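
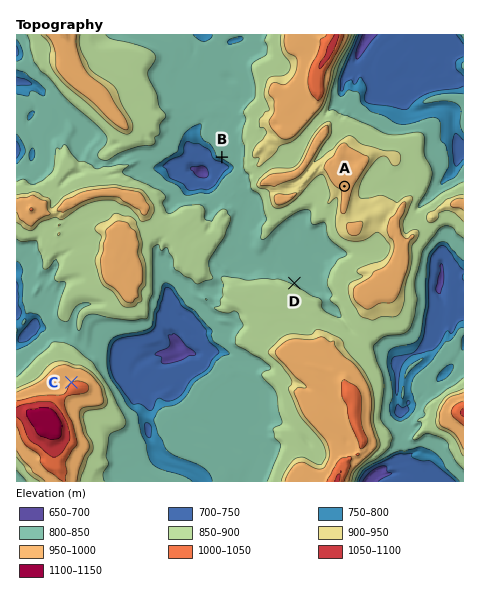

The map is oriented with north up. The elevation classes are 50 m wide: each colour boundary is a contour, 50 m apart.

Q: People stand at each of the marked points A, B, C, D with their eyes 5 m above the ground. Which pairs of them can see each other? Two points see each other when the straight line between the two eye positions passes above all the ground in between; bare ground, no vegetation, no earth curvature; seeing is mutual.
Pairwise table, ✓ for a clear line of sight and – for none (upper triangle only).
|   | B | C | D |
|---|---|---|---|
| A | – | ✓ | ✓ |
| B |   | – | – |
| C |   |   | – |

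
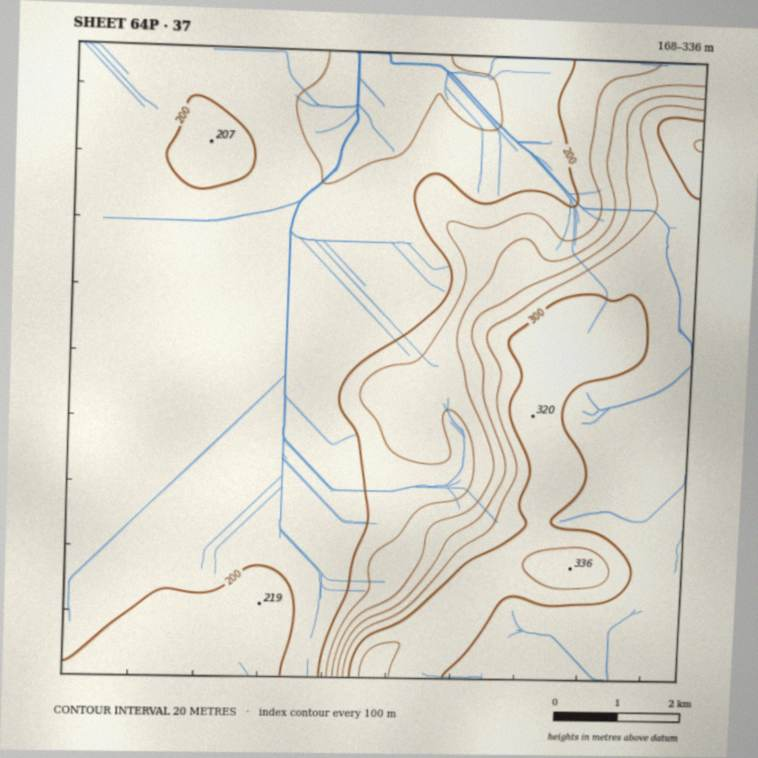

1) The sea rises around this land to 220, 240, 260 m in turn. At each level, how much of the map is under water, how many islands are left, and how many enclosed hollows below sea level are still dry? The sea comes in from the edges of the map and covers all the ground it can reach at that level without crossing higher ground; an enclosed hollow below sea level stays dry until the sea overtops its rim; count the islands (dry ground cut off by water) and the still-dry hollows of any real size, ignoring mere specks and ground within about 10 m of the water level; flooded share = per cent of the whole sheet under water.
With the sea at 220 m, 62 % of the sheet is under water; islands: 0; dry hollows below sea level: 0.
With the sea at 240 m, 68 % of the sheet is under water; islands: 0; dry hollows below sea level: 0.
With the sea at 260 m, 71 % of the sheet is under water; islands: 0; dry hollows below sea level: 0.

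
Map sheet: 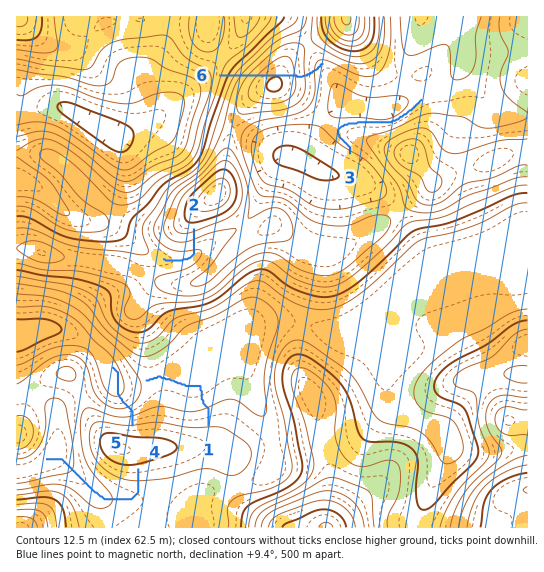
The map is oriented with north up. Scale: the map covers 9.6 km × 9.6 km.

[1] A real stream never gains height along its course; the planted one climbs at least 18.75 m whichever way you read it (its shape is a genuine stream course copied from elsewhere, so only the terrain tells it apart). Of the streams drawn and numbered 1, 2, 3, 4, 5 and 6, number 6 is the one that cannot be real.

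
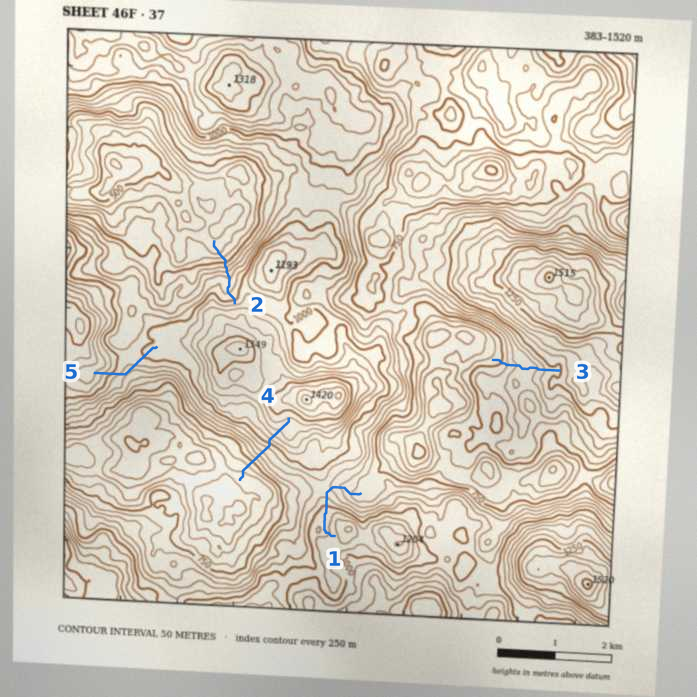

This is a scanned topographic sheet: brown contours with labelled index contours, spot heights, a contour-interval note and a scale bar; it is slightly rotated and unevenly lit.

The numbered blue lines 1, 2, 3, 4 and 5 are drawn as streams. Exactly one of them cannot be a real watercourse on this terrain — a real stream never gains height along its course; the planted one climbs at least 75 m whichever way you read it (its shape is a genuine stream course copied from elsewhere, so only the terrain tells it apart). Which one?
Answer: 5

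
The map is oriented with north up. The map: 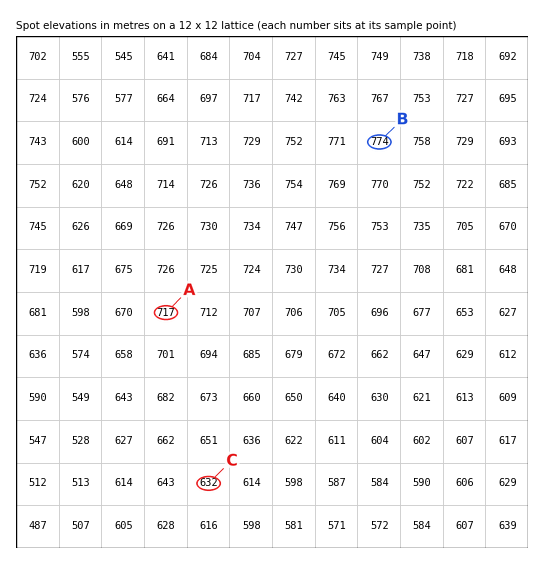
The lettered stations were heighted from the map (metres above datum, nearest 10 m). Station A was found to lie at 720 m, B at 770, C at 630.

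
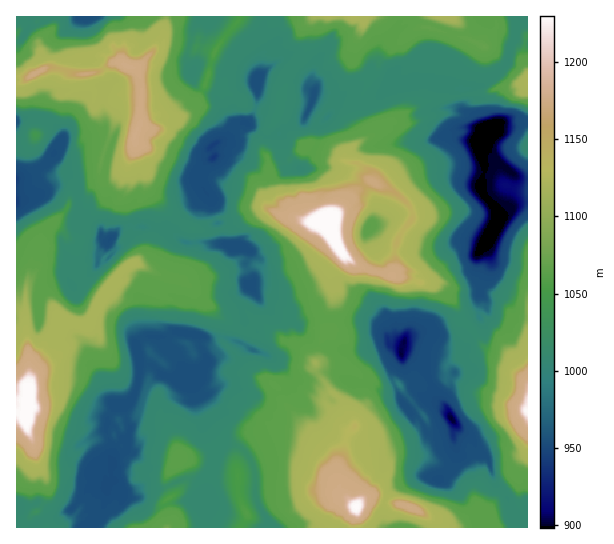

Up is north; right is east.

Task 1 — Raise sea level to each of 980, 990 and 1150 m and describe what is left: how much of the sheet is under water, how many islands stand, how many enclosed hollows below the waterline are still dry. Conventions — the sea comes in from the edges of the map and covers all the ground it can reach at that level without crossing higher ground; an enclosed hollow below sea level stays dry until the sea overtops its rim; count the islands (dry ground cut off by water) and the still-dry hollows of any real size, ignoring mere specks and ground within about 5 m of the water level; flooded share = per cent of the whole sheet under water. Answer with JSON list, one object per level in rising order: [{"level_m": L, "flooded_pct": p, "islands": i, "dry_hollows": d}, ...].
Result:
[{"level_m": 980, "flooded_pct": 11, "islands": 0, "dry_hollows": 6}, {"level_m": 990, "flooded_pct": 12, "islands": 0, "dry_hollows": 7}, {"level_m": 1150, "flooded_pct": 93, "islands": 6, "dry_hollows": 0}]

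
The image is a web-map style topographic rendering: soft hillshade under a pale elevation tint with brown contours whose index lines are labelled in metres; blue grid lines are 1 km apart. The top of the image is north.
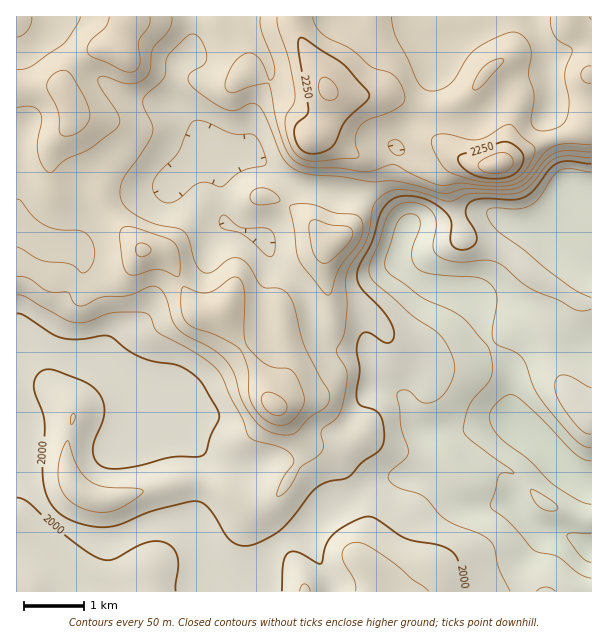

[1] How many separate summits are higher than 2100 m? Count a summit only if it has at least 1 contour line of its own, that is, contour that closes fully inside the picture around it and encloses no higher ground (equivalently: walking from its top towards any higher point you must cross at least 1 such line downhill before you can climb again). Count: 7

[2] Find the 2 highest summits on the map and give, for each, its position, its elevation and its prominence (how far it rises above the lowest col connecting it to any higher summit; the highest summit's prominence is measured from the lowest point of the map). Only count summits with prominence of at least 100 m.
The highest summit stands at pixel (498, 164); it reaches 2334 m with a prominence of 518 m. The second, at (327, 90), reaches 2309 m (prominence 128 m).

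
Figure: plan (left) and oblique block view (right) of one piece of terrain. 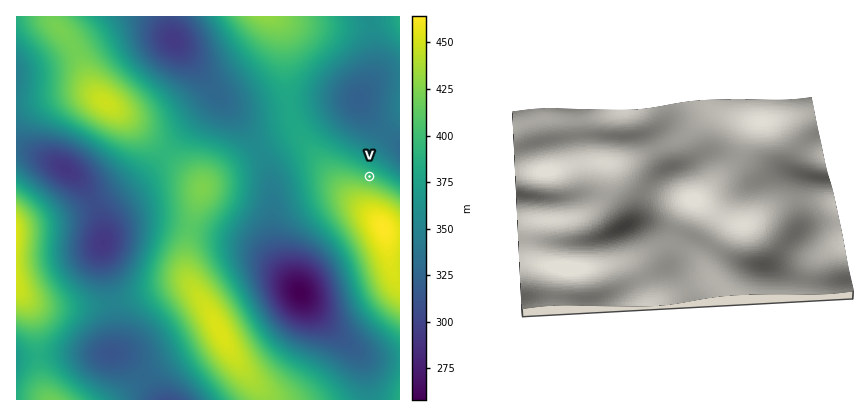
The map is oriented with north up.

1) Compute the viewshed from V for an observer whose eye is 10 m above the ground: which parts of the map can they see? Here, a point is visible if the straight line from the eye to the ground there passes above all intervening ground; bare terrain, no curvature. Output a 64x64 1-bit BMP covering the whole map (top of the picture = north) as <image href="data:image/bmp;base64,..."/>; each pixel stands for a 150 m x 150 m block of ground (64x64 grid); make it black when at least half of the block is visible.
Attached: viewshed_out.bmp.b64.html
<image width="64" height="64" href="data:image/bmp;base64,Qk0+AgAAAAAAAD4AAAAoAAAAQAAAAEAAAAABAAEAAAAAAAACAAATCwAAEwsAAAIAAAAAAAAA////AAAAAAAAAAAAAAAAAAAAAAAAAAAAAAAAAAAAAAAAAAAAAAAAAAAAAAAAAAAAAAAAAAAAAAAAAAAAAAAAAAAAAAAAAAAAAAAAAAAAAAAAAAAAAAAAAAAAAAAAAAAAAAAAAAAAAAAAAAAAAAAAAAAAAAAAAAAAAAAAAAAAAAAAAAAAAAAAAAAAAAAAAAAAAAAAAAAAAAAAAAAAAAAAAAAAAAAAAAAAAAAAAAAAAAAAAAAAAAAAAAAAAAAAAAAAAAAAAAAAAAAAAAAAAAAAAAAAAAAAAAAAAAAAAAAAAAAAAAAAAAAAAAAAAAAAAAAAAAAAAAAAAAAAAAAAAAAAAAAAAAAAAAAAAAAAAAAAAAQAAAAAAAAAHwAAAAAAAAA/AAAAAAAAAH8AAAAAAAAA/wAAAAAAAAH/AAAAAYAAA/8AAAABgAAP/wAAAAGAAB//AAAGBwAAf/8AAB/+AAH//wAAP/wAA///AAB//AAD//8AAH/8AAf//wAA//wAB///AAD//AAH//8AAP/8AA///wAB//wAD///AAH//AAf//8AAf/4AB///wAD//AAP///AAP/4AB///8AB/+AAP///wAH/wAD////AA/+AAP///8AH/wAA////wA//AAD////AH/4AAP///8A//gAB////wH/+AAH////Af/4AAf///8B//gAD////w=="/>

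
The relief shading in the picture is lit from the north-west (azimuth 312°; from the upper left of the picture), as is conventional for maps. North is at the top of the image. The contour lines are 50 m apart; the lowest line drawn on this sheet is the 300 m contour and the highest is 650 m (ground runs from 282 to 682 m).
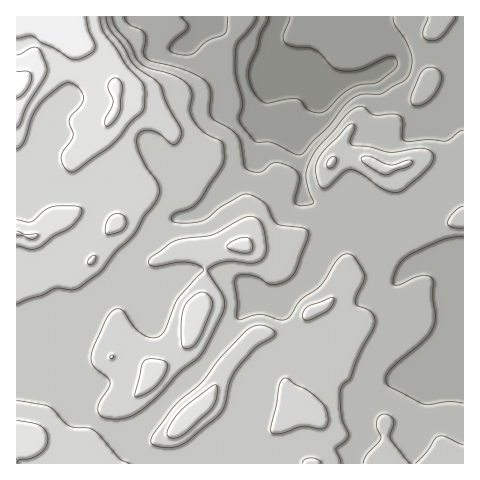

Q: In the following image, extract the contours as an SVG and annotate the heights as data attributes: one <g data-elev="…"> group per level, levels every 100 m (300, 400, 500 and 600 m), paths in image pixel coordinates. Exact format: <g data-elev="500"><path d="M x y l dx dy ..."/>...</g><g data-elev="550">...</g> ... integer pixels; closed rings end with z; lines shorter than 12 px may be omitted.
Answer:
<g data-elev="300"><path d="M290 17l-7 18 2 8 7 3 16 2 7 2 21 19 10 2 12-1 33-14 4 1 2 3 0 7-19 15-18 3-11 4-9 7-12 13-6 3-6 1-7-2-8-10-4-2-11 0-17 4-5 0-6-5-6-9-3-8-1-8 2-9 7-16 3-14 7-12 1-5"/></g><g data-elev="400"><path d="M463 403l-14-1-19 3-6-1-34-17-3-3-1-5 1-5 6-7 35-31 5-8 2-8-3-42-5-2-7 0-20 9-5 0-2-5 4-13 7-8 12-7 29-13 18-2"/><path d="M463 130l-4 2-13 9-18-1-22 1-4-3 1-16-3-6-8-2-17 1-12-8-7 0-10 9-32 37-6 13-2 9 2 13 5 15-7 2-8 0-3-2 0-3 4-22-3-7-9-6-10-2-6 1-11 8-7 0-7-3-2-4-3-21-3-7-7-7-16-10-4-4-2-6 2-18-4-9-7-6-12-6-36-10-5-2-3-6 2-13-1-6-5-5-11-5-5-7"/><path d="M413 105l5 1 7-3 11-11 6-14-1-5-3-4-10-2-7 5-10 24 0 6z"/><path d="M428 17l-5 12 0 6 3 4 6 2 6-1 5-5 12-15 0-3"/></g><g data-elev="500"><path d="M129 463l-10-4-20-24-6-5-24-4-16-17-6-3-30-5"/><path d="M321 463l-3-4-7-1-6 2-3 3"/><path d="M161 447l12 0 10-3 35-28 6-10 6-23 5-11 21-24 18-12 1-2-1-4-8-4-8-1-8 3-7 6-23 25-19 24-26 22-20 27-4 6 0 4 3 3z"/><path d="M272 433l11 0 19-7 17 3 6-1 3-7-2-12-5-7-12-10-14-8-7-5-4-1-5 8-3 19-5 22z"/><path d="M112 419l15-2 14-7 18-15 21-23 16-12 6-6 20-39 3-10-3-11-13-21-1-3 7-5 9-3 28 1 6-1 5-3 3-8 0-12-4-14-5-7-6-2-7 2-33 17-35 6-26 17-1 5 4 3 33-4 11 3 7 5-26 29-12 29-6 8-8 2-11-4-7-7-9-14-5-4-5 1-6 5-15 31-3 12 3 9 13 10 3 5-1 6-10 16-1 8 5 5z"/><path d="M305 320l7-1 16-8 5-6 1-7-4 0-23 9-4 7 0 4z"/><path d="M17 304l25-9 13-7 16 2 6-1 24-18 15-19 18-17 10-18 9-11 6-11 0-6-1-6-12-17-8-16-1-9 1-7 6-3 9 0 21 14 4-3 3-6 0-7-15-27-6-17-5-5-16-11-6-6-10-17-13-17-4-12"/><path d="M382 174l6 1 9-5 10-3 4-2 1-4-5-1-16 5-21-8-6-1-3 2 0 2 4 4z"/><path d="M327 167l3 1 5-3 2-5-2-3-3 0-4 3-1 4z"/></g><g data-elev="600"><path d="M17 235l5 0 10 4 4-1 2-3-2-1-11 0-8-3"/><path d="M17 128l3-4 8-20 17-27 2-8-6-17-3-4-6 0-15 7"/><path d="M106 126l4-1 5-4 5-11 2-25-2-4-4-3-5 2-3 5 5 17-8 17 0 5z"/><path d="M17 38l16-2 8 7 14 6 14 9 5 1 6 0 11-6 4-5-1-6-6-13-2-12"/></g>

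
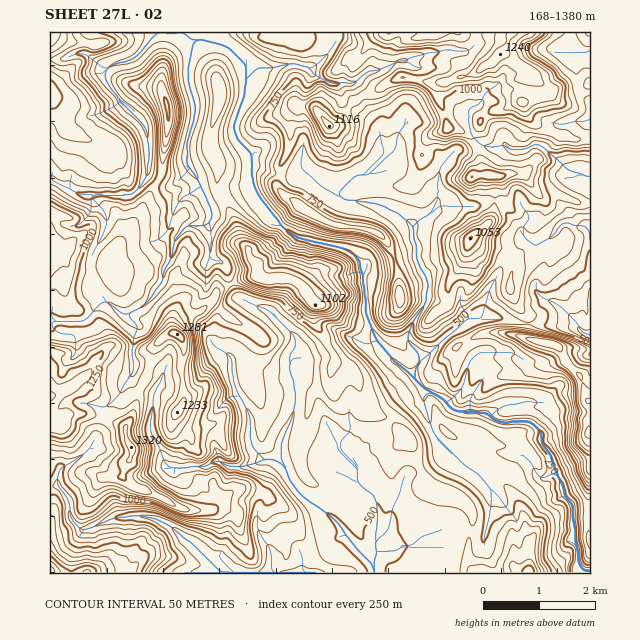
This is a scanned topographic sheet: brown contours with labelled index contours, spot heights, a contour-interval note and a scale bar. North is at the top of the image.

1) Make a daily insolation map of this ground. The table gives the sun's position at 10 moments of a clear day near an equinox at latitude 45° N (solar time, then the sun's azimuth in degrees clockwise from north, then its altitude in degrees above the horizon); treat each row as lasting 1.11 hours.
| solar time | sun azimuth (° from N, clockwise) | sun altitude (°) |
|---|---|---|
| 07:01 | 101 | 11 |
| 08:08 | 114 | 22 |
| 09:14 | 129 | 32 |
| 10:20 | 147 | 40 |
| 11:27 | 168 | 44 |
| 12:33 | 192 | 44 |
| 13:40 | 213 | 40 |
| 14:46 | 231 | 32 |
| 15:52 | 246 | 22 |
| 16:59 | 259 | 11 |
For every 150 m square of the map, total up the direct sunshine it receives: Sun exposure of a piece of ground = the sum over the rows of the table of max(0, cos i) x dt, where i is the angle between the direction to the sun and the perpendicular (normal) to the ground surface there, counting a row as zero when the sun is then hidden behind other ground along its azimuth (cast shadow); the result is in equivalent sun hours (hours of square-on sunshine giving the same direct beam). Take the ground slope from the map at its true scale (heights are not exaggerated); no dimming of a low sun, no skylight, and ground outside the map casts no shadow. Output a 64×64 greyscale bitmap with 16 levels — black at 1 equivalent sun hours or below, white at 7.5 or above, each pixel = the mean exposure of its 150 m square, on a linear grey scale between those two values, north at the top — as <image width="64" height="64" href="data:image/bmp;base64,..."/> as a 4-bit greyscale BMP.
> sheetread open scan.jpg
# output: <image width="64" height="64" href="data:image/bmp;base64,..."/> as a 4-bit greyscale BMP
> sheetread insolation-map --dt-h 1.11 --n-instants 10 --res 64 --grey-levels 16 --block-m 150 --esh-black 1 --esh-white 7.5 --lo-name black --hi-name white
<image width="64" height="64" href="data:image/bmp;base64,Qk12CAAAAAAAAHYAAAAoAAAAQAAAAEAAAAABAAQAAAAAAAAIAAATCwAAEwsAABAAAAAAAAAAAAAAABEREQAiIiIAMzMzAERERABVVVUAZmZmAHd3dwCIiIgAmZmZAKqqqgC7u7sAzMzMAN3d3QDu7u4A////AGUzNYmZvN3czLqrzuy93M25iIiaqqqqqZh2eqhWZomMMxAAV4iLzcuXmr3euqu8uoiHeqmZqqmZmFV3d2dmentVQRI2Z4eYZnm8zNyZqqu5mZibqqqqqqqph4iImZlUWHhiEjRUd1d2i8zc23q6q6mZmbqqu6qqqqqZmYiaqoNYmZUhIjIkRGnN3e3Zm8u7qaqrurqqqqqqqqmYh4irp1eXW7cxEQAkrO//7cmrzMuZqburuqqqu7qquYdnc4mVZ4h8/tqGZ6zu///duqvNyomau6u6qru7u7updkdkR6ZYeXvu7v/+7uyYmrp5q8yWeKuqu7u7u7u8u5h2eGdEZWlmis3u7/7sURNnmqq6uFWLuqqqq7u7zMy5d4imZ4c2nFjLzu//7GASNol5vLl1WKu6qpq7u7u7qXVompd4iHnOrN287+tBMjRniVNGZEV6upmZqru7qphkRXmqiIZXis26vMqJqoVFRUUkQAASN5qZiZqqu7uqlkVomrmZmaWbzKp2VHm9ypiZdjA1YzR4mqqqqqu7u7uGeJq7mZmLhruq3thnVnqqq83u3M26qaqqqqqqu7u8zJiZq7mIiKlXvMzu7KiJm5mr3subyXisupqqqqu7u7zLmZq7qaqqlUrM3v/suqu3RYrtuqyoiJu6mruqu7uqq7mIrLmaqZhkjKmt/ty7uql2acypu5mpi7uKu6vMy7qqhmipiamHeIerqIqru93KeahozbqaqqmLu5m7q8zMy6hlaId3dSMyOdupmIisy5dEmGe9y6WJiZu7qKu8zMy6hlZ4YyIlre7duZh3uGVpmHWIdmnLuSZ5qrupm7zLu6hlZ3hY3e7aqqmZqq3Mzdy5h4iIZ5u7hHmqq6mbzLu6mHeZdYvN3tzLqavLmYrNzJmIm5iIZ6qImqqZqZq7u7qHeIir3sy83d3d3JmXdGvamqaMurqEVleJqpmZiau7uYd3ebzMysrN7v/su7iHd5qquGmqq5cUeImqqqmIm7unZnaJnMvKzKmrzd3tl4cjaru5icubqFSIibu6mZiKuXVWaLlr27uru7y7vNoxioNYzLi7zLq5d4mKzcuZqaqENGirqpe8vJmqqs3tt3UiNFOMt1rdzJd4qqvN3LqqyVRGibub2mm827zO7/65lwI0IRIyAW3th5m6vMqqu7zIZpqbzL79g0ne7v63QQAAiZh3USMyNHNYqbvMl2eszai9yr3+zP7ZQkZ2MAAAACWYh2dURWdkE2vKu5ZVaczdzuuprf+nzu24QQAAIjRVZ83dpkVnZnZHetyXVVeczO//zIeb3sZb7ty6q97KmIiYu7iHecyWZViWnYVnm8vN3cupd2etyUSc3tvN7JhorLq7qIq9zMlWZ5lJuZve7t2mZ6tmZZqYVqu+7L3bmLzLu8u5qsy7u4V1Vkac3u//7JZVU0ZVZ4l2m7zcmrqq3czLy7uqu7u8x4dUNEfN7N3IVWZmVVVVdmaM7e2omry8zM3Lu6q7uqqmaGQzNoiWNDNGm7dFZnd1iJru3MmavLzMy7urmKqZmZlIh2R6vKlAEQIyRVdomHery97dy5qsvMzLqryniamIiVeaid26ZGEAAAACeZq4iJqszty7mam7zLuqq7hYqph4ZnZovLdkNBAAAUirzbd5mqut2qmImZq7u5mKymeaqpeEZUZ1IAAiNHit3u7rZoqZiInLqpqrqHqqhkJ6domqqZgjRUMREASL3e7+22NGiIhiEkvMu7zLd3mLyiZ3eJqpe8p2ZSIzV87uxiAAAleZiGRDBJu8ut27zZYzQnhmiaqGmHiWRVaL3tciI0Vnibuph3QxKLvLvdzeMREkZDJoiJVoiqdmit3JMkZ4iZq8zLqqqqiKqs7rztwjNXZVVSaHmmebp3ec21E1eKu8zd3cu7vO7c27zaqnVjet7v/uZIl4mJuYiaulI2iauqu7u8y7zu///93riFaJvt3d3dyUfLd4q7qYp0eImru6mZmYm7u6rO/+79qnipnMzMzMy5Z7mIq7upiHnLq8zdy6qpmbupVERiFWi6uqq8zMzLu6lmuYirupiJmLy83u/tyqqqzJh3NERDNay8zMzMzLu6mFbLmJuodpmHjLve7t7Lqqqam5ZnVnZVRb7u7MzMuql2VbuXiahovLmcus7s3Lu6uqzu3MuqnNyL7//8zLqYdURWqqdoqXrd3LurvuzKu7urq+//7dvM3v/suZu6mXVCI1erp1e6ib3ty8y93Lu7u6l1armdy83e7JZ3fLqXZDIleaqoVauWac3c3clFeLu6qZqpeJm+7u67zLqcu7uVNGmrqYdlm5dEaLzMlEOLzcuqrMuap4vf7u7v7cu6qHZnrNyndmWKmGRFioU1Zpze7Lu8y7zLl4vL3vyomph2Q1nMy5ZmZ4mIhkVDICQ0V73t3d3N3d3MyneryonIhkQ0erqpdmZnmHh3ZUQxIRM0eL///t7v7ty8zdt3iLZ4ZEVUIkZndmeHZ3h2ZlMp7utkR7p1VIvv78q7qWNWZDe5h0IRNEeGVFZ3iYdiJYedzbl1Eld3dFne3MpjNWdmUmm7mGQzFodkNXirzuzdt1m83dyJmaqodVrccxE2iZ7snf7tt1MEeHZWis3u7u3KdXnN7v7bqYmXZpp2VWiZrd3LrN3LhleJmIm97u7cy7qVWL7+7///7sqXerzcqZq7uXZDRompiJqqq8y6qqqqmZmrvN3Jq93du6qr3t3Lqr"/>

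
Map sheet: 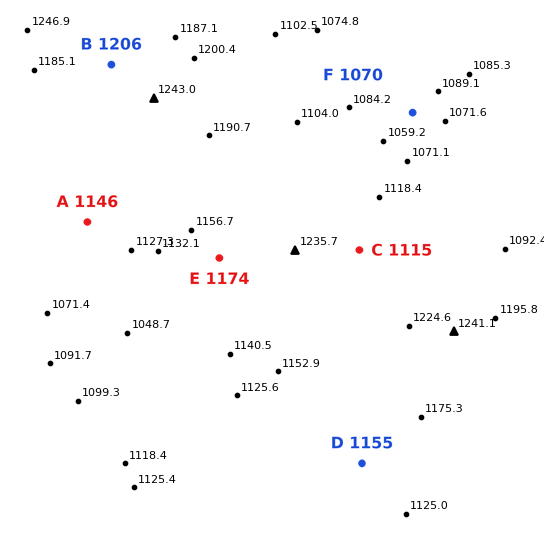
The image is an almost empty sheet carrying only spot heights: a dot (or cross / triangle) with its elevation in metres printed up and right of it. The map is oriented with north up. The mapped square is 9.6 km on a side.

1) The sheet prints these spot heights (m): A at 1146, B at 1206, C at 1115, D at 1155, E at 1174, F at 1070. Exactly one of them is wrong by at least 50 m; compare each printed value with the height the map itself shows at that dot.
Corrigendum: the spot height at C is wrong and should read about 1178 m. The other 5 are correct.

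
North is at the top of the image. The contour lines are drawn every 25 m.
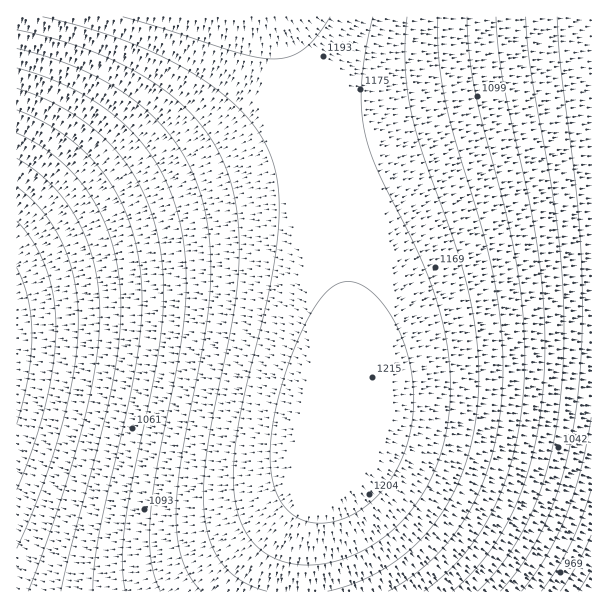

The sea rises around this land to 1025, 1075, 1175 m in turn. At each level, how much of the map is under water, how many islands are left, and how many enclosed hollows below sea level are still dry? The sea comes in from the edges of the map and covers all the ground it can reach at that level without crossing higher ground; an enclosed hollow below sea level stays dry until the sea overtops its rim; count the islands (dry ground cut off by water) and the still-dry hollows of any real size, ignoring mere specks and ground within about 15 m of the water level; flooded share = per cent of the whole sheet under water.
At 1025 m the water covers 15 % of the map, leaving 0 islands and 0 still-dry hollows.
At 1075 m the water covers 30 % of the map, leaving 0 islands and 0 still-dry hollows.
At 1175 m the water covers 73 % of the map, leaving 0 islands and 0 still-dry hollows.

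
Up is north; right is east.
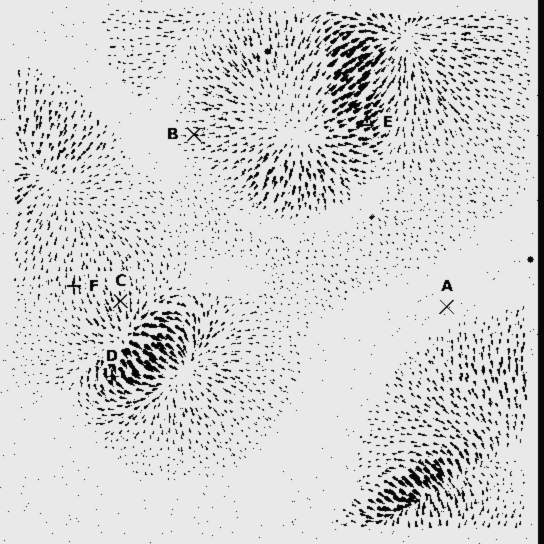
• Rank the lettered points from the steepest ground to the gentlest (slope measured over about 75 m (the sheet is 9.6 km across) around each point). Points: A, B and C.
C B A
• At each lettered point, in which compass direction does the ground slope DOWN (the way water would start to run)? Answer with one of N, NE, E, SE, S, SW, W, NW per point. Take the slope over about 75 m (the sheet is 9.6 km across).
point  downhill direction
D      SE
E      NE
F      N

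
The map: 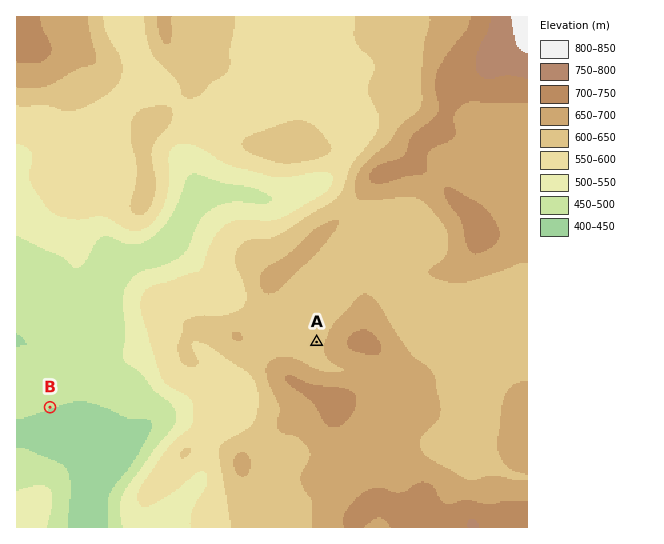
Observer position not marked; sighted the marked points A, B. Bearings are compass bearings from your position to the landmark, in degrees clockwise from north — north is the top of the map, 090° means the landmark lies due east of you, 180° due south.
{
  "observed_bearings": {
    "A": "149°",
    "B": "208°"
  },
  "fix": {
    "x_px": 194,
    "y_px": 137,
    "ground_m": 570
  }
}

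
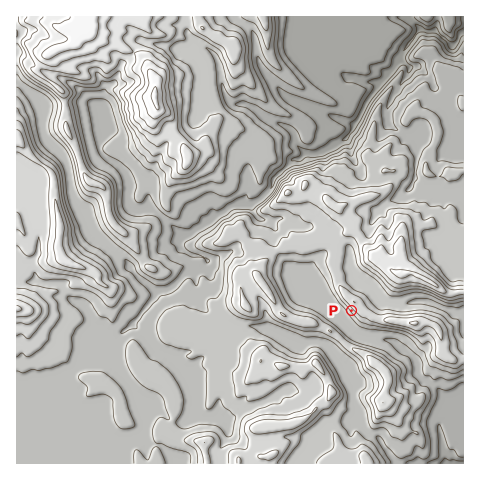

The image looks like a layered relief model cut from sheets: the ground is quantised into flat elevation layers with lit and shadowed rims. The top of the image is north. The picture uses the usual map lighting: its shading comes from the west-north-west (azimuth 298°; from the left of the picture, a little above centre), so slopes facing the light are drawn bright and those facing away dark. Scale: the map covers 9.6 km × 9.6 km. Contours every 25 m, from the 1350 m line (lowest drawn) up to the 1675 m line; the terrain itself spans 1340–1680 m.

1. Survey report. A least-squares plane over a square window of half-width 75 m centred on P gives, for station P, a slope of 20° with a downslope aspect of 232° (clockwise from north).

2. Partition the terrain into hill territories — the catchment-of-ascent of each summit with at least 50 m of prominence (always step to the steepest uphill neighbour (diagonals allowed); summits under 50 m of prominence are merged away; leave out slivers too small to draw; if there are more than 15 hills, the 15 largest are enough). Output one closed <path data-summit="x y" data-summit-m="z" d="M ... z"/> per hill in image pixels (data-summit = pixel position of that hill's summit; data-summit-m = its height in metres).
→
<path data-summit="154 96" data-summit-m="1680" d="M407 16l-220 0 1 17 10 12-4 7-55-12-7 17-11 9-6 16-11 10-4 16-1 27 0-17-8-14-16-2-30 6-2 14 2 15 21 23 7 37 9 14 9 20 29 24 14 17 20 18 12 0 5-2 12-13 19-7 5-6-6-6-9-1-9-5-4-5 3-9 11-3 41-28 17 0 5-2 16-15 2-9 19-19 7-2 6-6 15 0 23-12 8-9 16-32 31-40 10 8 0 4-21 34 0 18 19 13 17 2 13 11 26 1 1-117-2-1-5 10-5 3-15-14-17-2z"/><path data-summit="403 274" data-summit-m="1630" d="M399 59l-33 44-18 33-27 16-15 0-6 6-7 2-19 19-2 9-13 12-7 4 0 4 7 11 14 5 2 4-1 13 7 17 7 9 13 9 2 8 11 10 3-10 9-8 18-7 7 0 9 12 11 6 14 15 11 2 24-3 8 1 28 12 7 0 1-163-27-2-13-11-17-2-19-13 0-18 21-34 0-4z"/><path data-summit="267 426" data-summit-m="1600" d="M193 272l-10 3-12 13-13 2-10 16-15 17 20 27 7 3 33-1 5 8-9 16 4 10 0 28-5 6-5 2-9 0-13-10-13-7 1 9-5 24 4 5 13 3 7 7 3 11 225-1-15-22-15-9-4-13-9-17-3-24-7-14-14-17-14-5-13 3-33-16-34-4-21-8-16-16-1-17z"/><path data-summit="383 403" data-summit-m="1600" d="M242 204l-11 2-38 27-11 2-3 4 0 6 4 5 24 10-5 8-9 4 4 12 0 14 3 7 14 12 21 8 29 3 38 17 13-3 14 5 14 17 7 14 3 24 9 17 4 13 15 9 16 23 21 0-4-32 6-8 11-1 9 3 0-6 4-8-3-20-21-15-5-19-22-16-29-4-13-7-48-47-2-8-18-14-8-17 0-17-2-4-14-5-8-14z"/><path data-summit="17 139" data-summit-m="1621" d="M18 82l-2 1 0 198 45 3 7 13 5 4 9 3 5 7 6 12-1 21 21 4 6-13 13-10 8-9 15-19 1-6-13-10-23-26-29-24-9-20-9-14-7-37-21-23-2-8 2-21-7-10z"/><path data-summit="89 28" data-summit-m="1661" d="M186 16l-169 0-1 9 6 6 0 3-6 9 0 39 22 16 7 9 30-5 16 2 8 14 0 17 1-27 4-16 11-10 6-16 11-9 7-17 49 12 7 0 3-7-10-12z"/><path data-summit="414 323" data-summit-m="1603" d="M351 269l-7 0-22 9-7 10 0 6 41 40 14 5 23 3 22 16 5 19 14 9 8 9 2 17-4 8 0 11 3 16 5-2 4-5 5-15 7-7 0-104-8 0-28-12-8-1-15 3-20-2-14-15-11-6z"/><path data-summit="17 308" data-summit-m="1631" d="M39 282l-23 1 1 111 22-1 17-7 37-40 0-23-8-16-7-5-5-1-12-17-16 0z"/><path data-summit="448 17" data-summit-m="1415" d="M463 16l-54 0-1 2 12 11 6 2 8-1 20 15 5-10 5-3z"/>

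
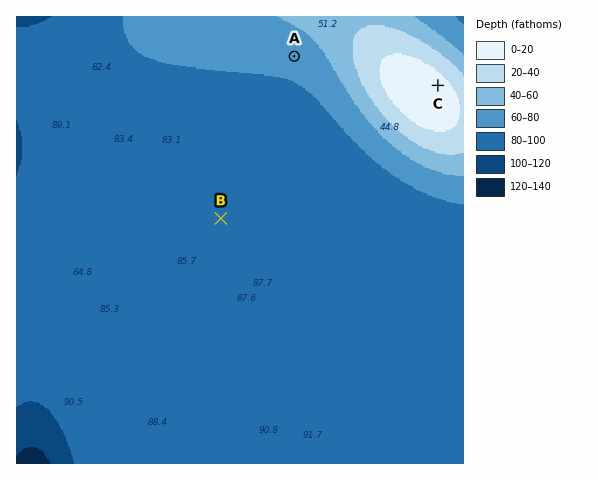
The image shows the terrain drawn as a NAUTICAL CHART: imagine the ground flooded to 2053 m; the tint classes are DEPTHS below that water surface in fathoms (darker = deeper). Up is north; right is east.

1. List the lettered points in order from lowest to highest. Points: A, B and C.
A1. B A C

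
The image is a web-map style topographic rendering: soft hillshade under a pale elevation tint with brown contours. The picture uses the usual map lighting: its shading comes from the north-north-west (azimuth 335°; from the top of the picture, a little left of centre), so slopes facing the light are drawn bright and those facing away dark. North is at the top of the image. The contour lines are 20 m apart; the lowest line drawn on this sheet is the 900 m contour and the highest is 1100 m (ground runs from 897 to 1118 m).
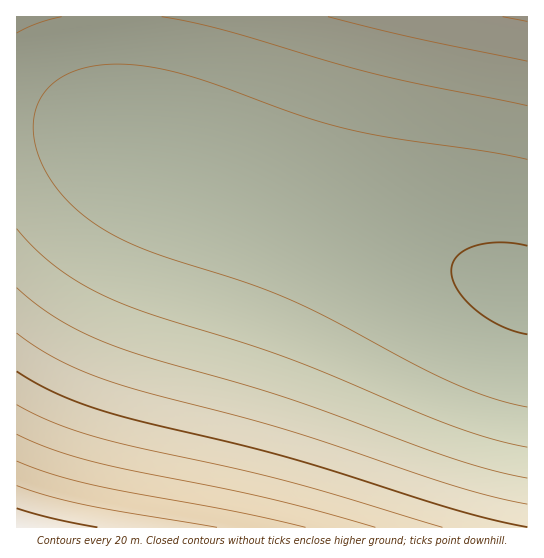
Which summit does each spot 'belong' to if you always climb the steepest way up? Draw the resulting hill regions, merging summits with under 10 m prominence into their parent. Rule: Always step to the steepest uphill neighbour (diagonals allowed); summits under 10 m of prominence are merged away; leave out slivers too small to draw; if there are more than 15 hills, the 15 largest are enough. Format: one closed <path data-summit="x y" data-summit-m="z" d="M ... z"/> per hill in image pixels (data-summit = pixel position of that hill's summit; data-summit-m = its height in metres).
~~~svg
<path data-summit="17 527" data-summit-m="1118" d="M39 124l-23 1 1 403 511-1-1-236-328-118-82-33-38-11z"/><path data-summit="527 17" data-summit-m="983" d="M527 16l-510 0-1 107 49 4 36 8 98 38 328 118z"/>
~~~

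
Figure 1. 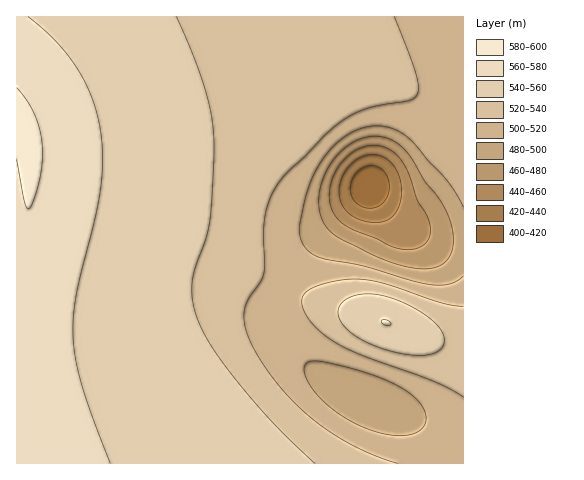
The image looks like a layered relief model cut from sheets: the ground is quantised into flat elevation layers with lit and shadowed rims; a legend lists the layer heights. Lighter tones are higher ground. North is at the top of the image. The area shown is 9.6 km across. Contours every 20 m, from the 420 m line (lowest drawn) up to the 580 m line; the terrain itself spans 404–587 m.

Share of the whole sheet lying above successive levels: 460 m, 96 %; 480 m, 94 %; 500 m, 88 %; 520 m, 72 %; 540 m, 47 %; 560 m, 16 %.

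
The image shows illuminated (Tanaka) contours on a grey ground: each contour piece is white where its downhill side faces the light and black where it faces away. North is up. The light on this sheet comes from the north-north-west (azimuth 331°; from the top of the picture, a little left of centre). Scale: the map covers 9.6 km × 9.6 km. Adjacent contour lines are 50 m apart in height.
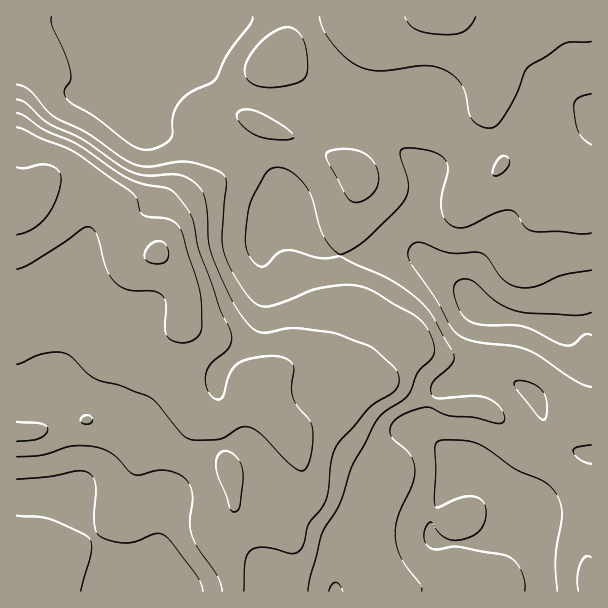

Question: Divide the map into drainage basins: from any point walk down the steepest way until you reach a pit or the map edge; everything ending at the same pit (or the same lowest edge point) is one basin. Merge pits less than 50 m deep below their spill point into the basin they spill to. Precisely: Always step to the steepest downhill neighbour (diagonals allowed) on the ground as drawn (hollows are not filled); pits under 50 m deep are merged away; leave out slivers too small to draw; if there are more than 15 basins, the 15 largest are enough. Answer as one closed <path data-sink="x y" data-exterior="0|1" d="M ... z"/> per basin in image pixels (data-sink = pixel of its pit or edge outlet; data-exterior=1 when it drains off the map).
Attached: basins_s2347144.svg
<path data-sink="476 306" data-exterior="0" d="M591 16l-574 0-1 416 22 0 25-10 24-2 9-15 8-25 0-15-7-14 8 5 14 4 21-2 28-20 14-16 0 74 5 9 8 9 15 7 7 7 17 57 1 19-3 8-14 18 0 9 11 30 4 23 236-1-73-1-16-27-6-27 4-29 7-27-20-16-33-18-11-2-24-2-7-5 0-6 22-17 30-34 45 2 54 24 41 2 18 10 31 33 26 17 32 27-1 74 3 23z"/><path data-sink="162 591" data-exterior="1" d="M182 322l-14 16-28 20-21 2-19-6 4 11 0 15-8 25-9 15-24 2-25 10-22 2 1 158 215-1 0-10-12-36-2-15 16-21 0-24-17-57-7-7-15-7-8-9-5-9z"/><path data-sink="537 518" data-exterior="0" d="M365 380l-23 0-10 13-43 41 8 8 24 2 11 2 33 18 20 16-7 27-4 29 6 27 16 27 194 1-2-22 1-74-7-7-25-20-26-17-31-33-14-9-12-3-33 0-16-6-32-16z"/>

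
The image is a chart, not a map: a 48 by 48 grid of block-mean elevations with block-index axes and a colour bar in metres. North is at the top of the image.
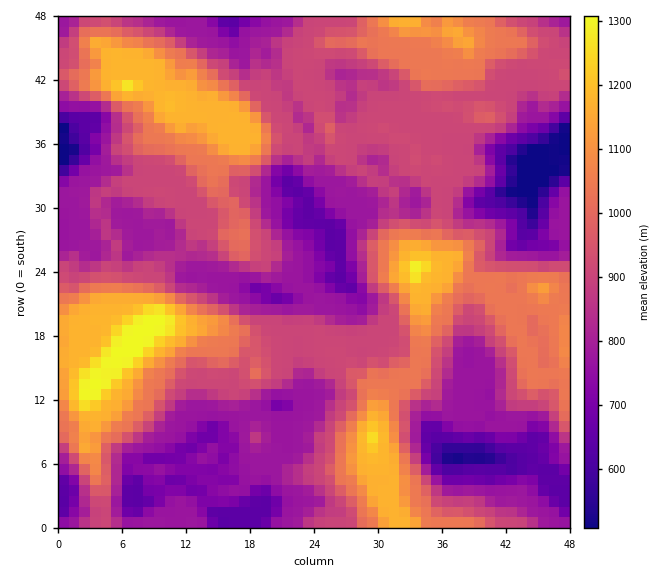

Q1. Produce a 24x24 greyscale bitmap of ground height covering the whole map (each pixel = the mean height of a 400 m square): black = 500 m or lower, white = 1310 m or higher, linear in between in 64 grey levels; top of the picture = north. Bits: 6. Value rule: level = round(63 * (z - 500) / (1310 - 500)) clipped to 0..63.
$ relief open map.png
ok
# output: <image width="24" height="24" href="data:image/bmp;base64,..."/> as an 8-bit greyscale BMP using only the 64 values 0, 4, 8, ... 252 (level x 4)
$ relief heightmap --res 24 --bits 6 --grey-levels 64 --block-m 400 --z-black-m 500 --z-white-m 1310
<image width="24" height="24" href="data:image/bmp;base64,Qk12BgAAAAAAADYEAAAoAAAAGAAAABgAAAABAAgAAAAAAEACAAATCwAAEwsAAAABAAAAAAAAAAAAAAEBAQACAgIAAwMDAAQEBAAFBQUABgYGAAcHBwAICAgACQkJAAoKCgALCwsADAwMAA0NDQAODg4ADw8PABAQEAAREREAEhISABMTEwAUFBQAFRUVABYWFgAXFxcAGBgYABkZGQAaGhoAGxsbABwcHAAdHR0AHh4eAB8fHwAgICAAISEhACIiIgAjIyMAJCQkACUlJQAmJiYAJycnACgoKAApKSkAKioqACsrKwAsLCwALS0tAC4uLgAvLy8AMDAwADExMQAyMjIAMzMzADQ0NAA1NTUANjY2ADc3NwA4ODgAOTk5ADo6OgA7OzsAPDw8AD09PQA+Pj4APz8/AEBAQABBQUEAQkJCAENDQwBEREQARUVFAEZGRgBHR0cASEhIAElJSQBKSkoAS0tLAExMTABNTU0ATk5OAE9PTwBQUFAAUVFRAFJSUgBTU1MAVFRUAFVVVQBWVlYAV1dXAFhYWABZWVkAWlpaAFtbWwBcXFwAXV1dAF5eXgBfX18AYGBgAGFhYQBiYmIAY2NjAGRkZABlZWUAZmZmAGdnZwBoaGgAaWlpAGpqagBra2sAbGxsAG1tbQBubm4Ab29vAHBwcABxcXEAcnJyAHNzcwB0dHQAdXV1AHZ2dgB3d3cAeHh4AHl5eQB6enoAe3t7AHx8fAB9fX0Afn5+AH9/fwCAgIAAgYGBAIKCggCDg4MAhISEAIWFhQCGhoYAh4eHAIiIiACJiYkAioqKAIuLiwCMjIwAjY2NAI6OjgCPj48AkJCQAJGRkQCSkpIAk5OTAJSUlACVlZUAlpaWAJeXlwCYmJgAmZmZAJqamgCbm5sAnJycAJ2dnQCenp4An5+fAKCgoAChoaEAoqKiAKOjowCkpKQApaWlAKampgCnp6cAqKioAKmpqQCqqqoAq6urAKysrACtra0Arq6uAK+vrwCwsLAAsbGxALKysgCzs7MAtLS0ALW1tQC2trYAt7e3ALi4uAC5ubkAurq6ALu7uwC8vLwAvb29AL6+vgC/v78AwMDAAMHBwQDCwsIAw8PDAMTExADFxcUAxsbGAMfHxwDIyMgAycnJAMrKygDLy8sAzMzMAM3NzQDOzs4Az8/PANDQ0ADR0dEA0tLSANPT0wDU1NQA1dXVANbW1gDX19cA2NjYANnZ2QDa2toA29vbANzc3ADd3d0A3t7eAN/f3wDg4OAA4eHhAOLi4gDj4+MA5OTkAOXl5QDm5uYA5+fnAOjo6ADp6ekA6urqAOvr6wDs7OwA7e3tAO7u7gDv7+8A8PDwAPHx8QDy8vIA8/PzAPT09AD19fUA9vb2APf39wD4+PgA+fn5APr6+gD7+/sA/Pz8AP39/QD+/v4A////AERwcERUVFAwLCxMYHh8qMzIpJyUfHRcTDB4cCw8TEBIRDRMWHCUvNC0jGhoWFhILEicfDxIQERETFRccISs0NCoWCwwMDQwMIC8gFBEQERIUFhUXICw2NCILBAQHCgwTKjIrIxkVEQ8VGRUWHio3MRwMDxASEg4bLzczLCQYFRYWFRMVGSIvLh4WFRUVGholND45MSkhHR8gHRgVFyAqKighFhUXIicoNDs+OC4nIiMiJSAcHyEkJiklGBUXJSkqNDU8PzkyKyonIiAgICAfICYnGxYeKCkrNDQ2PT85My8nIB8fHRsdICksIx8lKigrLjM0NDcvJh8YFBIVFRQUHy8xKCQpKisqIiUnJSMbFxUUEhUVEAwbKzY1LykqKS0qHBkdGhwaGBogIBkVDw8eLTg3NCcfHBsbFRYbFhYYHiIoIRgSDRAeKi8tKiYcDg4TFRgZFhcbICImGxIMDRMWHR0gHRcTDAgVFRkbHB8gICYiGBAMExUWHBcdHhAJAgQSDxUZHiAgJikjGg4SFhkeHB4gIB4RAgEEAg4aISQnKi0xKx0dHSAcHiAgIB0OBAEBBA0YJCovMDQ0MCEdIiAgICAgIB8aEQsDDg8bKDE1NDQzJh8cIBwfICAgICMiGxYSHigyNzQ1Mi8mIB4gIBweHiEkIyIgHx4eIyw1NTUvLCIaHB0gHhsdIigqKioiICAhIC4zMC0mHBcVGB0gIyQoKiorLS4qKCIgGCQlHxsWFREPFBceICEnLjIuMSwpJB8aA=="/>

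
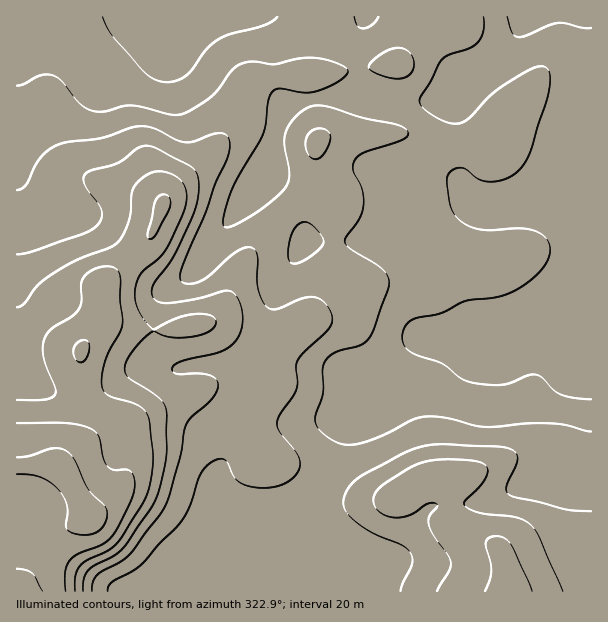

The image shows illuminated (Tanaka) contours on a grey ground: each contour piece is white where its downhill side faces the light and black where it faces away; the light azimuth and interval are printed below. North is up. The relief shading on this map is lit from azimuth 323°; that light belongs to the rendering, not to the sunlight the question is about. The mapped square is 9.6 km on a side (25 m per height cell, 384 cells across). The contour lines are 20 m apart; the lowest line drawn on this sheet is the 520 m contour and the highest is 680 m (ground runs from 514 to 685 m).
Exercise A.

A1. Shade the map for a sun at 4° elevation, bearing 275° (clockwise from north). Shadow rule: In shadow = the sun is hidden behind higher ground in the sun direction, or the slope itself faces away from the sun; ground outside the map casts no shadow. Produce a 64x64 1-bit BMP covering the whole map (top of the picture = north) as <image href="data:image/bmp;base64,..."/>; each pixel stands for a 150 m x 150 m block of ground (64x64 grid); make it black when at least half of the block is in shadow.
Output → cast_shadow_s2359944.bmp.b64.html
<image width="64" height="64" href="data:image/bmp;base64,Qk0+AgAAAAAAAD4AAAAoAAAAQAAAAEAAAAABAAEAAAAAAAACAAATCwAAEwsAAAIAAAAAAAAA////AAAAAAAH/AAAAAAAAAf8AAAAAAAAB/wAAAAAAAAD/gAAAAAAAAB/wAAAAAAAAD/gAAAAAAAAP/AAAAAAAAA/8AAAAAAAAB/wAAAAAAAAD/gAAAAAAAAH+AAAAAAAAAP4AAAAAAAAA/gAAAAAAAAD+AAAAAAAAAH4AAAAAAAAAfAAAAAAAAAB8AAAAAAAAAHgAAAAAAAAAcAAAAAAAAAAAAAAAAAAAAAAAAAAAAAAAAAAAAAAAAAAAAAAAAAAAAAAAAAAAAAAYAAAAAAAAABgAAAAAAAAAGAAAAAAAAAAAAAAAAAAAAAAAAAAAAAAAAAAAAAAAAAAAAAAAAAAAAAMAAAAAAAAAA4AAAAAAAAADwAAAAAAAAAOAAAAAAAAAADAAAAAAAAAAPgAAAAAAAAA/AAAAAAAAAD+AAAAAAAAAP4AAAAAAAAAfwAAAAAAAAB/gAAAAAAAAD+AAAAAAAAAP8AAAAAAAAA/gAAAAAAAAB4AAAAAAAAAAAAAAAAAAAAAAAAAAAAAAAAAAAAAAAAAAAAAAAAAAAAAAAAAAAAAAAAAAAAAAAAAAAAAAAAAAAAAAAAAAAAAAAAAAAAAAAAAAAAAAAAAAAAAAAAAAAAAAAAAAAAAAAAAAAAAAAAAAAAAAAAAAAAAAAAAAAAAAAAAAAAAAAAAAAAAAAAAAAAAAAAAAAAAAA=="/>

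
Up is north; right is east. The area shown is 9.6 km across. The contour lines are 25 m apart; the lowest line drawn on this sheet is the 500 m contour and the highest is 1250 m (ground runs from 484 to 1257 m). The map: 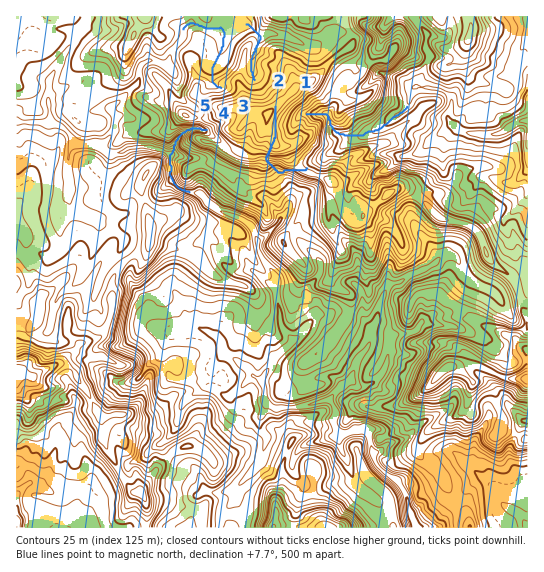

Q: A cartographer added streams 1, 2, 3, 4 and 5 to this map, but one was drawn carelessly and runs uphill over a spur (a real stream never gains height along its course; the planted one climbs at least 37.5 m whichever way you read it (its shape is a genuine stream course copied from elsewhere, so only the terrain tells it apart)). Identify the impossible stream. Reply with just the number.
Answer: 3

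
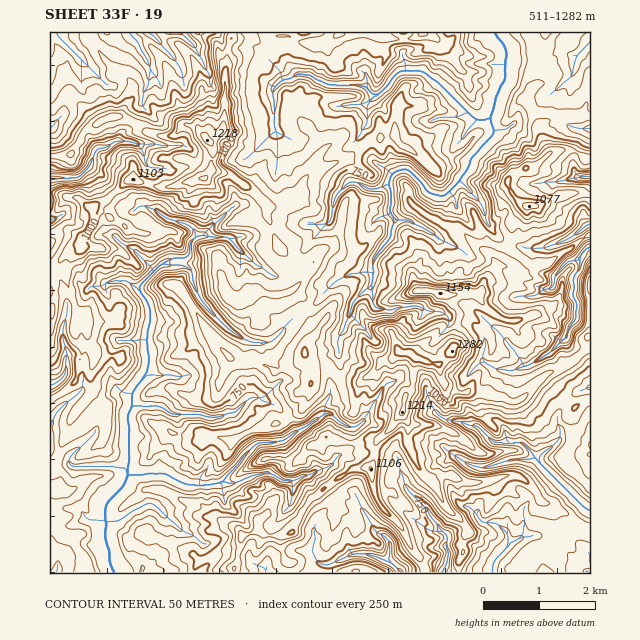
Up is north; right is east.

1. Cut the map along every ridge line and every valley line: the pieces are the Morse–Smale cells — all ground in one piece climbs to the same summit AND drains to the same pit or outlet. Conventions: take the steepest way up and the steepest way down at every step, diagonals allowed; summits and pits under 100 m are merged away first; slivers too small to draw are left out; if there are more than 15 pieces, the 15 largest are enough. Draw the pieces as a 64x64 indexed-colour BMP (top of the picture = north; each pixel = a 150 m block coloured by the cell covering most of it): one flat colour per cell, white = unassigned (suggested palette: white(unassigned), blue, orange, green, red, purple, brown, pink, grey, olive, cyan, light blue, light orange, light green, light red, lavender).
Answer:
<image width="64" height="64" href="data:image/bmp;base64,Qk12CAAAAAAAAHYAAAAoAAAAQAAAAEAAAAABAAQAAAAAAAAIAAATCwAAEwsAABAAAAAAAAAA////ALR3HwAOf/8ALKAsACgn1gC9Z5QAS1aMAMJ34wB/f38AIr28AM++FwDox64AeLv/AIrfmACWmP8A1bDFABERERERERERERERd3d3d3d3d3d3d3e7u5mZmZlVVVVVERERERERERERERF3d3d3d3d3d3d3d7u7uZmZmVVVVVUREREREREREREREXd3d3d3d3d3d3d7u7u5mZmZlVVVVRERERERERERERERF3d3d3d3d3d3d3u7u7mZmZmZlVVVEREREREREREREREXdxF3d3d3d3d3u7u7uZmZmZmZVVURERERERERERERERERERd3d3d3d3e7u7u5mZmZmZlVVREREREREREREREREREREXd3d3d3e7u7u5mZmZmZmVVVERERERERERERERERERERd3d3d3e7u7u5mZmZmZmZVVUREREREREREREREREREREXd3d3e7u7u5mZmZmZmVVVVRERERERERERERERERERERF3d3e7u7u7mZmZmZmZVVVVERERERERERERERERERERERd3d7u7u7mZmZmZmZVVVVURERERERERERERERERERERERd3u7u7VVVVVVVVVVVVVRERERERERERERERERERERERERG7u7tVVVVVVVVVVVVVEREREREREREREREREREREREREbu7tVVVVVVVVVVVVVURERERERERERERERERERERERERG7u1VVVVVVVVVVVVVREREREREREREREREREREREREREbu1VVVVVVVVVVVVVVERERERERERERERERERERERERERG7VVVVVVVVVVVVVVURERERERERERERERERERERERERERtVVVVVVVVVVVVVVRERERERERERERERERERERERERERG1VVVVVVVVVVVVVVERERERERERERERERERERERERERERVVVVVVVVVVVVVVURERERERERERERERERERERERERERFVVVVVVVVmVVVVVQARERERERERERERERERERERERERERVVVWZmZmZlVVVVAAERERERERERERERERERERERERERFVVWZmZmZmZVVVUAARERERERERERERERERERESIiEREVVWZmZmZmZmVVVQAAERERERERERERERERERESIiIhERVVZmZmZmZmZmVVAAAREREREREREREREREREiIiIiIhEiImZmZmZmZmZlUAABEREREREREREREREREiIiIiIiIiIiJmZmZmZmZmZQAAEREREREREREREzMRERIiIiIiIiIiImZmZmZmZmZmAAABEREREREREREzMzERESIiIiIiIiIiZmZmZmZmZmYAABERERERERERMzMzMxESIiIiIiIiIiJmZmZmZmZmZgAAERERERERERMzMzMzMRIiIiIiIiIiIiZmZmZmZmZmAAEREREREREREzMzMzMzQiIiIiIiIiIiZmZmZmZmZmYAAxEREREREREzMzMzMzNEIiIiIiIiIiZmZmZmZmZmZgAzMREREREREzMzMzMzNERCIiIiIiIiIiImZmZmZmZmADMzMxMxERETMzMzMzMzREQiIiIiIiIiIiJmZmZmZmYAMzMzMzMRERMzMzMzMzNEREQiIiIiIiIiImZmZmZmZgAzMzMzMzERMzMzMzMzNEREREQiIiIiIiIiIAAABmZmAAMzMzMzMzMzMzMzMzNEREREREIiIiIiIiIiAAAAZmYAADMzMzMzMzMzMzMzNEREREREQiIiIiIiIiIAAAAAZgAAMzMzMzMzMzMzMzM0REREREREIiIiIiIiLd////AGgIgzMzMzMzMzMzMzM0REREREREQiIiIiIiLd3/////CIiIMzMzMzMzMzMzMzRERERCIiREIiIiIiIt3f/////4iIgzMzMzMzMzMzMzNERERCIiIiIiIiIiIt3d//////iIiIMzMzMzMzMzMzM0REREQiIiIiIiIiIi3d3QD///+IiIiDMzMzMzMzMzM0RERERCIiIiIiIiIi3d3QAAD//4iIiIgzMzMzMzMzM0REREREQiIiIiIiIi3d3QAAAAAAiIiIiIiIiIiDMzNEREREREREREQiIiIiLd3dAAAAAAAAAIiIiIiIiIiDRERERERERERERCIiIiIt3d3dAAAAAAAACIiIiIiIiIRERERERERERERCIiIiIiLd3d3dAAAAzAAIiIiIiIiIhERERERERERERCIiIiIiIt3d3d3QAA3MwAAIiIiIiIiEREREREREREREIiIiIiIiLd3d3d3d3czMAACIiIiIiKREREREIkREREIiIiIiIiIi3d3d3d3dzMwAAAiKqqiIqkREREIiIkREQiIiIiIiIiIi3d3d3dDMzMwAAKqqqqqqpEREQiIiRERCIiIiIiIiIiIt3Q3QAMzMzMzAqqqqqqqkREQiIiIkREQiIiIiIiIiIiLQAA7gzMzMzMAKqqqqqqRERCIiIiIiIiIiIiIiIiIiIi4ADu7MzMzMzAqqqqqqpEREIiIiIiIiIiIiIiIiIiIiLuAO7szMzMzMCqqqqqqkRERCIiIiIiIiIiIiIiIiIiIu7gDuzMzMzMAAqqqqqqREREQiIiIiIiIiIiIiIiIiIi7u7u7MzMzAAACqqqqqpEREREIiIiIiIiIiIiIiIiIiLu7u7szMzMAAAKqqqqqkREREIiIiIiIiIiIiIiIiIiIu7u7uzMzMAAAKqqqqqgREREIiIiIiIiIiIiIiIiIiIi7u7u7MzMAAAAqqqqqqBEREIiIiIiIiIiIiIiIiIiIiLu7u7szMwAAACqqqAAAAREQiIiIiIiIiIiIiIiIiIiIu7u7u"/>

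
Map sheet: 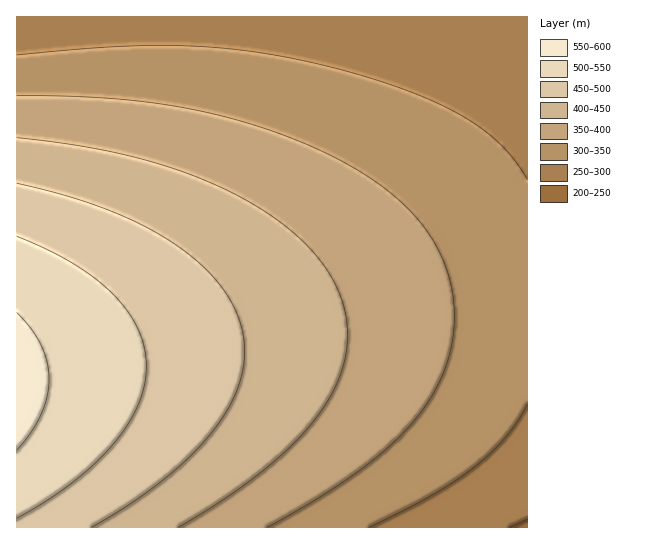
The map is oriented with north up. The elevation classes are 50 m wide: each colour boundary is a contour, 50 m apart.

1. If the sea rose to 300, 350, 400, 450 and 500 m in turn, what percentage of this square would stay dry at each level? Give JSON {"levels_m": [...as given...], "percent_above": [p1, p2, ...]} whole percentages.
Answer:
{"levels_m": [300, 350, 400, 450, 500], "percent_above": [86, 60, 39, 23, 10]}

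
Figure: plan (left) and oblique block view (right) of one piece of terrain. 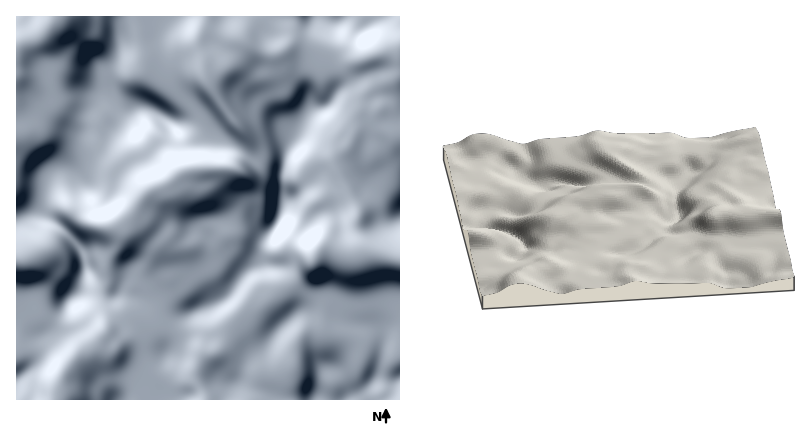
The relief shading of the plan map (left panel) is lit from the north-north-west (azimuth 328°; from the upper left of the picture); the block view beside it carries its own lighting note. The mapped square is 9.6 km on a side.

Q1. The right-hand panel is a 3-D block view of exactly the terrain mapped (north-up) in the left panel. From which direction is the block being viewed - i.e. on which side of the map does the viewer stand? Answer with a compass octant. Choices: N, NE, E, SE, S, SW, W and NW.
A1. S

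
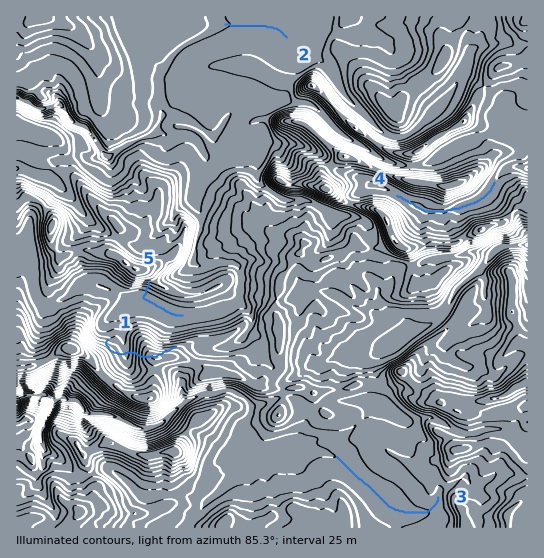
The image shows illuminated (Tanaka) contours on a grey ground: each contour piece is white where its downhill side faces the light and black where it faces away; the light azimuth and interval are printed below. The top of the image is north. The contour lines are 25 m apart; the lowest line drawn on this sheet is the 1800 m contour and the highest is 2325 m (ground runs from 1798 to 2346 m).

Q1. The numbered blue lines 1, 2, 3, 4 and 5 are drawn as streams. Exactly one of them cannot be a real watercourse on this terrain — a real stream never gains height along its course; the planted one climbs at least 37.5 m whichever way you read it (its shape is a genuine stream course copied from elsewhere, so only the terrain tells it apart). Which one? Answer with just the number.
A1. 1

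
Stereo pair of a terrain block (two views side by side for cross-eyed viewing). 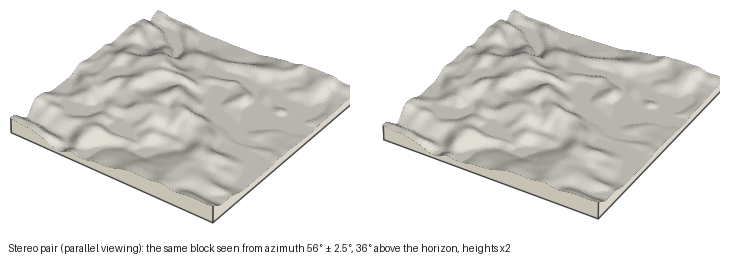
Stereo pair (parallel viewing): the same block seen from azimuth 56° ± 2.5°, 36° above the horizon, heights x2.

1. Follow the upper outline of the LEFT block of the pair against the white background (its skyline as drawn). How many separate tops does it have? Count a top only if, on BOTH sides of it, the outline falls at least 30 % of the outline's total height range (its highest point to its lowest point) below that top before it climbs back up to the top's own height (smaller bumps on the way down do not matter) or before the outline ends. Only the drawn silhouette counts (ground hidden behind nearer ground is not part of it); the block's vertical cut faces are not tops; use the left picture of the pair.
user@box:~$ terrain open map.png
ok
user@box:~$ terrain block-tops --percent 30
1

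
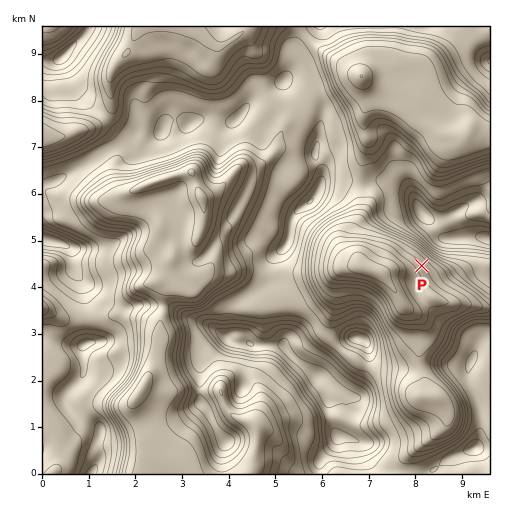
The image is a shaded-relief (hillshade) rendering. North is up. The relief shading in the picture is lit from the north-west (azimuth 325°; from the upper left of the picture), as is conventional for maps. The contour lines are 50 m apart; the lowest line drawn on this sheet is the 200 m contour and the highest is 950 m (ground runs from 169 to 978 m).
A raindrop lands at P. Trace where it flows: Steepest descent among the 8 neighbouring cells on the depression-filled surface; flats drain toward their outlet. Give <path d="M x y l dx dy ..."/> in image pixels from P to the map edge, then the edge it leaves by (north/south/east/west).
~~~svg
<path d="M422 266l17-18 0-3 6-6 12 0 1-1 30 0 1 1"/>
exit: east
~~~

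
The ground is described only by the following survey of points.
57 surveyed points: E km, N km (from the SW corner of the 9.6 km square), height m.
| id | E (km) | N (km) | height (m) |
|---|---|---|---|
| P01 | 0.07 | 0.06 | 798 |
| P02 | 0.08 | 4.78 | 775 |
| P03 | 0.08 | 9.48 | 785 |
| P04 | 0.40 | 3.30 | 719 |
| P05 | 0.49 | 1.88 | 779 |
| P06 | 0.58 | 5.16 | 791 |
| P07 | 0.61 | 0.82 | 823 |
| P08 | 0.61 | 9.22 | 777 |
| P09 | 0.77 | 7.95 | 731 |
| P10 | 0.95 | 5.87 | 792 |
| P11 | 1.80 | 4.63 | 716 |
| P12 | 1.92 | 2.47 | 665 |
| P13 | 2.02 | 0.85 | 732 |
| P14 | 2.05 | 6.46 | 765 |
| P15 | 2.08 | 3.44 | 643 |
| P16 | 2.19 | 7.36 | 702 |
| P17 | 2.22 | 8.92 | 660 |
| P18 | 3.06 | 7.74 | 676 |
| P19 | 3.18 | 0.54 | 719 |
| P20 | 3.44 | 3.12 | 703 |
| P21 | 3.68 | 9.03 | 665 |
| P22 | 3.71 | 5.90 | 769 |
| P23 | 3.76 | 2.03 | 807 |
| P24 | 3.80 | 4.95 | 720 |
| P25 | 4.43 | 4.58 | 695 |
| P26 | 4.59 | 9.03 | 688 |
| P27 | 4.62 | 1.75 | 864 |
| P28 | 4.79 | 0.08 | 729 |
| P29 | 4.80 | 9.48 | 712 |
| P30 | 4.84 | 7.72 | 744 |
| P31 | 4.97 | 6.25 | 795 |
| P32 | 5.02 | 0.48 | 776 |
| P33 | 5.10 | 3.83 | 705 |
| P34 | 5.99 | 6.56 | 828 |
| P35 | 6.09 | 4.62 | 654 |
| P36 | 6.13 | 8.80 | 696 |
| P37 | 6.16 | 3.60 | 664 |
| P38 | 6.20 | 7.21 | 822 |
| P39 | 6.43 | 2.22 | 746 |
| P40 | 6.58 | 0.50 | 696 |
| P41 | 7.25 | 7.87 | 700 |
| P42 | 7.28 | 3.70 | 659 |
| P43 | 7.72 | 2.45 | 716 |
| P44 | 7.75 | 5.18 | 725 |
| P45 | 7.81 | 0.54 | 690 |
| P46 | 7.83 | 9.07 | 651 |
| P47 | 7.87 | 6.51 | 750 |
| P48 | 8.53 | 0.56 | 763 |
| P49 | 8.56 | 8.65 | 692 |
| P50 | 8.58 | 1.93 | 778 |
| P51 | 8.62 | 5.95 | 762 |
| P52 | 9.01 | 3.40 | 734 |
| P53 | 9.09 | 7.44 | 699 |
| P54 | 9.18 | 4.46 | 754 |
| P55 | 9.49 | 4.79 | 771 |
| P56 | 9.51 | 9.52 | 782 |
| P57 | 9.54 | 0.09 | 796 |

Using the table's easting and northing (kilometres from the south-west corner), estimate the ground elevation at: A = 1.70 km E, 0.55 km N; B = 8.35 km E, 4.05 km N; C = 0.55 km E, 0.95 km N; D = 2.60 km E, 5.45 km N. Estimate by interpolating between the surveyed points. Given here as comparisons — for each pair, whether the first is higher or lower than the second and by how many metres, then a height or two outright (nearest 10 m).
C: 110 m higher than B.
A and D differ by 0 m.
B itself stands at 710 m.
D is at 760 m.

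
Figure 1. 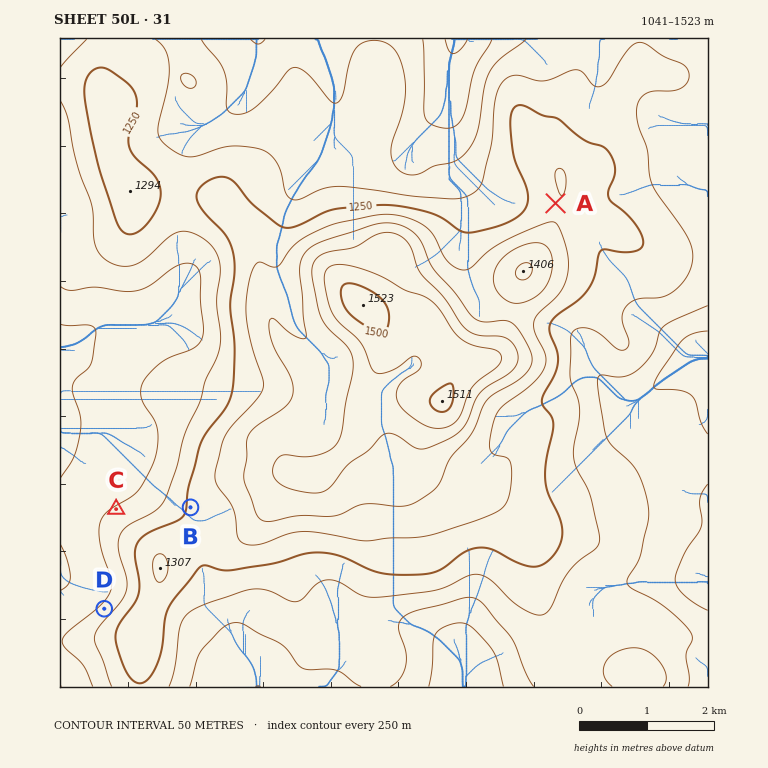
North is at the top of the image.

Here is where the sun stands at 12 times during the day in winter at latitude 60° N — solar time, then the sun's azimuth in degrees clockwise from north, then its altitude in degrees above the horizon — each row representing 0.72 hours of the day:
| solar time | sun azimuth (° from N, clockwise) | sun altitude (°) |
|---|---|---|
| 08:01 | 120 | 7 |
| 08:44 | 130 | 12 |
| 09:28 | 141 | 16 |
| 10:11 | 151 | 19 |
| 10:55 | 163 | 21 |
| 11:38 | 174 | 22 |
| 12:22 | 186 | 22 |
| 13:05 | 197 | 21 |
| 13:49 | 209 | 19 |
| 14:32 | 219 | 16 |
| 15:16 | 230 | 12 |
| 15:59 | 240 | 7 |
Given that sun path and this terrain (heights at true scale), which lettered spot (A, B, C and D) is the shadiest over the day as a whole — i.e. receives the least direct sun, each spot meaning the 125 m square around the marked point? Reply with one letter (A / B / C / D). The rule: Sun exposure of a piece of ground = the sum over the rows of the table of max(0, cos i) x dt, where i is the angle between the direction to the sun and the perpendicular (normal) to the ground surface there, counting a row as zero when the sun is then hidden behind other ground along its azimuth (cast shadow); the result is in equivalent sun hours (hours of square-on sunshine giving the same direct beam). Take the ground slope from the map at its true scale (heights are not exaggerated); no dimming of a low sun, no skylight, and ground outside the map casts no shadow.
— D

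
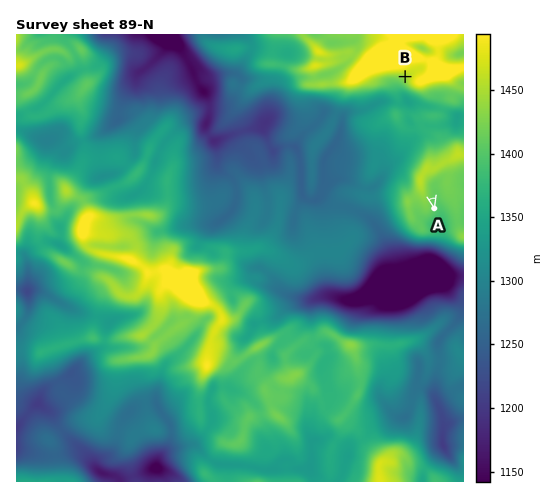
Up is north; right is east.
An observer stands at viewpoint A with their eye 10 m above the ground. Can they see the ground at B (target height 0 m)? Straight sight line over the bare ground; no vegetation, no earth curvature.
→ no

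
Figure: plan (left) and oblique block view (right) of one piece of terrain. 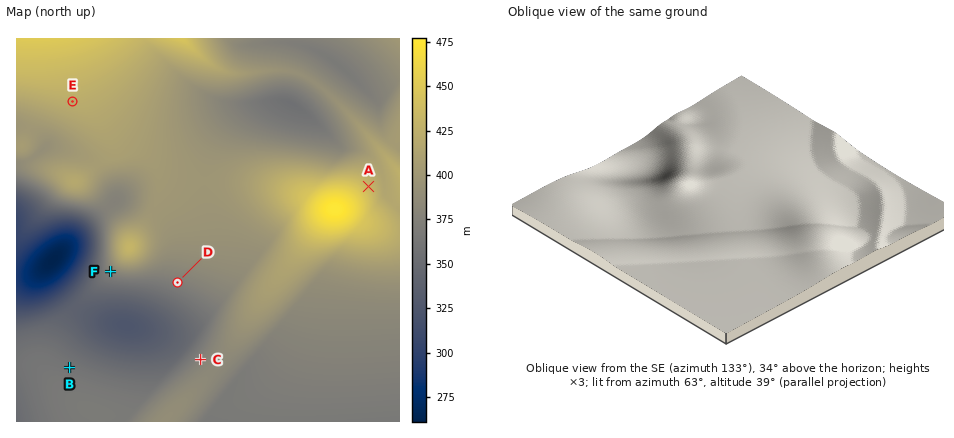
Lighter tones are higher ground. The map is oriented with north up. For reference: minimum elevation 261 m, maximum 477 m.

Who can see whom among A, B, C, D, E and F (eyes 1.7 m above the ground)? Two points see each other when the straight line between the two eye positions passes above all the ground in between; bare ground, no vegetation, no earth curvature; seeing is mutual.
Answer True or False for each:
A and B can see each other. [False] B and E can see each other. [False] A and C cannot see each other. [True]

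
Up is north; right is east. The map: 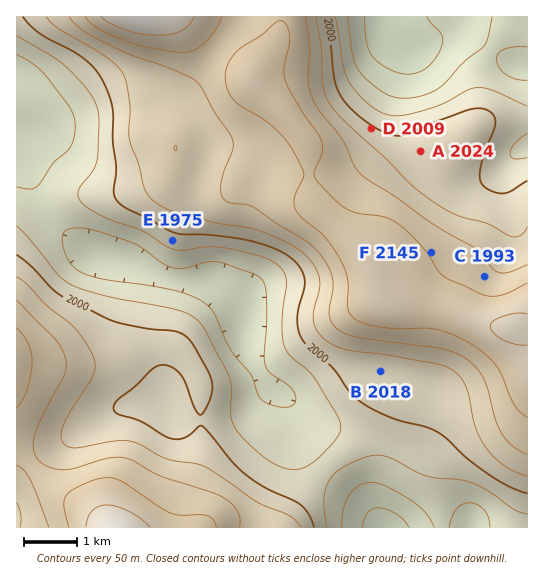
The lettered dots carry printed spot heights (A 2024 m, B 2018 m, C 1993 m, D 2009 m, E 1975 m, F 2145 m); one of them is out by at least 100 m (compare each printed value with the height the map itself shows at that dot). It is C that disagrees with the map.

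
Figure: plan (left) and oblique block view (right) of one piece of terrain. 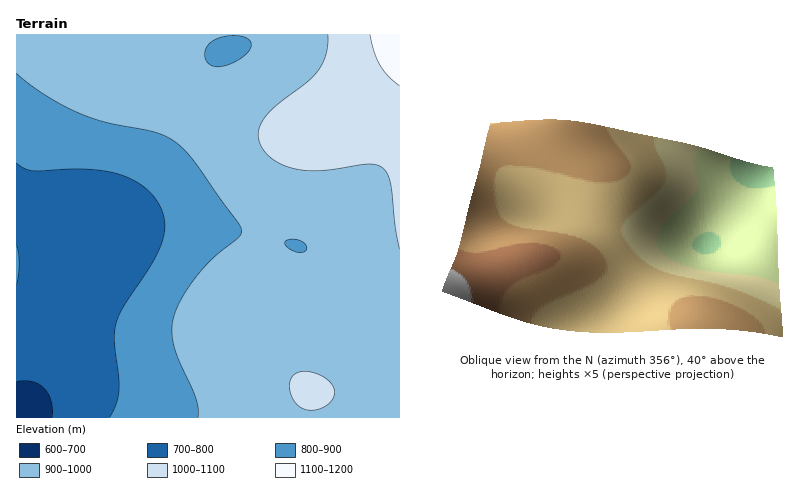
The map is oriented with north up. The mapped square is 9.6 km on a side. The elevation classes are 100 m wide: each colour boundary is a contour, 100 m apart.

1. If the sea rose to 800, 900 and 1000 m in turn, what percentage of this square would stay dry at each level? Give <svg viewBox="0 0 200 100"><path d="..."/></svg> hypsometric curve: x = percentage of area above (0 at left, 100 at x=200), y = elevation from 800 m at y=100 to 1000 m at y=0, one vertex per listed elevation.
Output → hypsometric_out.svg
<svg viewBox="0 0 200 100"><path d="M160 100l-36-50-102-50"/></svg>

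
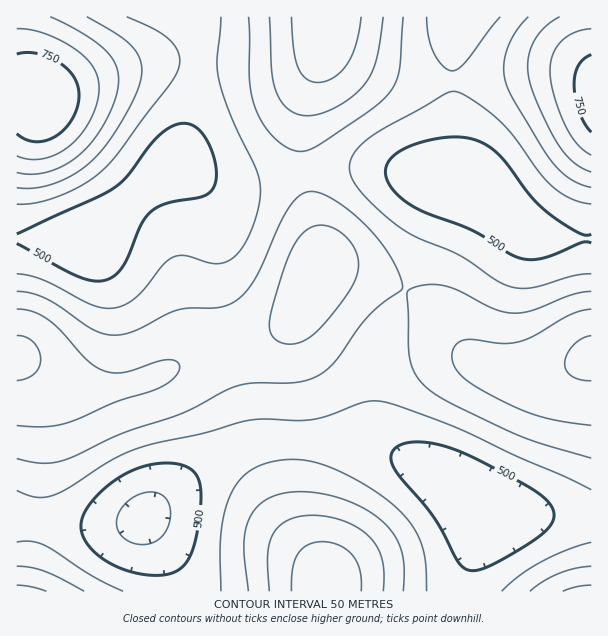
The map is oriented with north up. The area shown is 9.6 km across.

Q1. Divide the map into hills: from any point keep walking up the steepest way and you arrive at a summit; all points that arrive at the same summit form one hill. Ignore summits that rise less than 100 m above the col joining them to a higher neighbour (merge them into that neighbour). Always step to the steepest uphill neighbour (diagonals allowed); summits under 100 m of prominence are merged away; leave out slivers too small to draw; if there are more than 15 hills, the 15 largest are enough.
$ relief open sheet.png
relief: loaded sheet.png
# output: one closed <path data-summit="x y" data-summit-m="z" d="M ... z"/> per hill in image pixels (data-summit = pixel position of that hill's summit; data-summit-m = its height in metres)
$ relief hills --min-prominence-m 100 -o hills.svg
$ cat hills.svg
<path data-summit="17 356" data-summit-m="711" d="M176 162l-24 18-54 52-11 8-71-1 1 279 51 6 54 0 15-2 7-4 30-28 35-26 33-18 22-6 50 0 36 4 30 6 19 7 4-1-11-6-8-9-8-15-3-15 1-48 8-27 34-69 26-69 6-12 8-6-70-11-45-1-42 4-57 12-24 0-15-6z"/><path data-summit="591 356" data-summit-m="711" d="M461 181l-8 0-5 5-32 81-34 69-9 39 0 36 5 20 6 10 14 13 39 20 52 38 15 4 87 1 1-278-34-1-24-4-13-8-39-34z"/><path data-summit="326 591" data-summit-m="736" d="M314 440l-50 0-22 6-21 11-27 18-30 24-19 19 3 10 21 36 6 18 0 9 287 1 4-19 18-48 2-13-31-26-18-12-27-14-42-14z"/><path data-summit="326 17" data-summit-m="737" d="M458 16l-267 0 8 29 0 27-11 56-8 27-5 6 28 17 15 6 24 0 48-10 51-6 45 1 48 9 21 2-3-135z"/><path data-summit="39 101" data-summit-m="799" d="M189 16l-173 1 1 221 70 2 91-82 14-42 7-44-1-36z"/><path data-summit="591 95" data-summit-m="780" d="M591 16l-132 0-3 11-4 18 4 134 14 5 12 8 39 34 18 9 19 3 34-1z"/><path data-summit="17 591" data-summit-m="666" d="M144 518l-22 6-54 0-51-6-1 73 158 1 1-10-6-18z"/><path data-summit="591 591" data-summit-m="666" d="M488 511l-2 1-2 13-18 48-3 12 1 7 128-1-1-74-87-1z"/>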